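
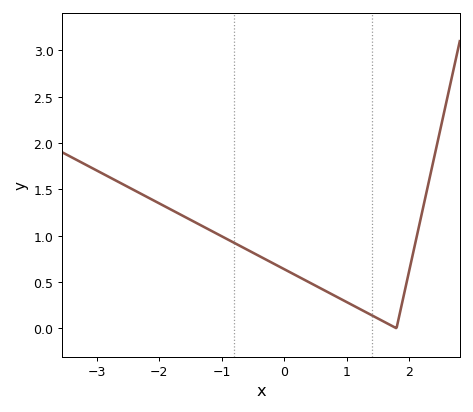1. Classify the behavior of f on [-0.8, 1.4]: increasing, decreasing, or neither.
decreasing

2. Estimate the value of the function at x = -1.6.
1.2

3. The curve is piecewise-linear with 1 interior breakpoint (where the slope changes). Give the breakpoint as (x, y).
(1.8, 0)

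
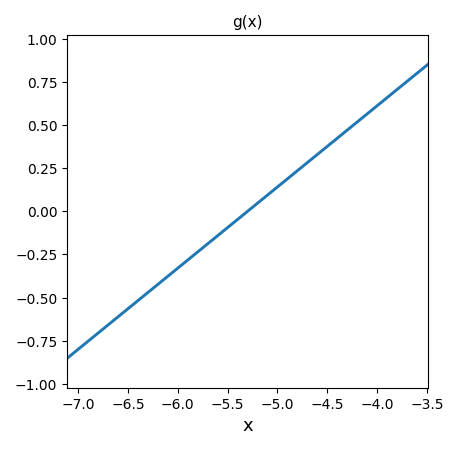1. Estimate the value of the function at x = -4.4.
0.423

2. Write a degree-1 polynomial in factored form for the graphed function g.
y = 0.47(x + 5.3)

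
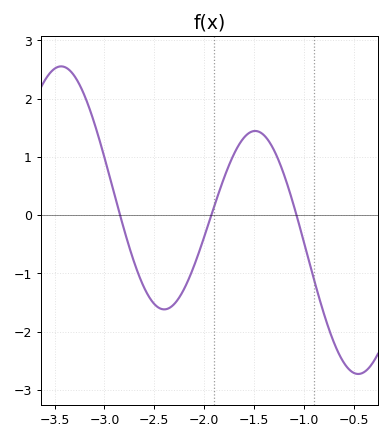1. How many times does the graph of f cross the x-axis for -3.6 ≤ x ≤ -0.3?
3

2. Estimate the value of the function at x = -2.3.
-1.5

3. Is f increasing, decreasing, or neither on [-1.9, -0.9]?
neither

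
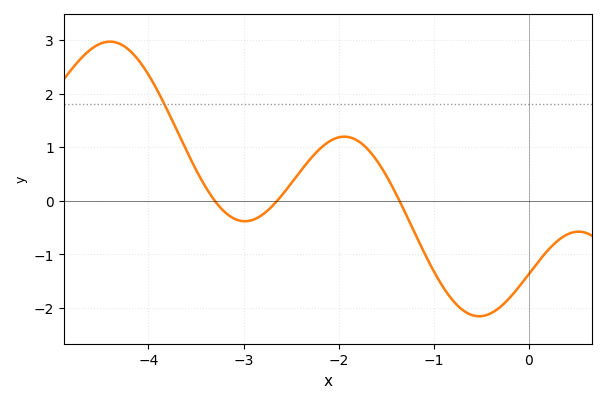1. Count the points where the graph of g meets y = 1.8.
1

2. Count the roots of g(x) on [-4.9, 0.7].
3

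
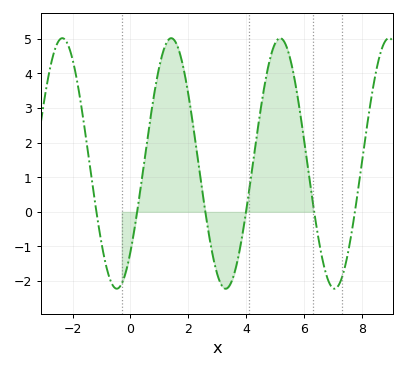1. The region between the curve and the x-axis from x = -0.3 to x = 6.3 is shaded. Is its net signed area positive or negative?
positive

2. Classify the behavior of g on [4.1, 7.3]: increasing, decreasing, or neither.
neither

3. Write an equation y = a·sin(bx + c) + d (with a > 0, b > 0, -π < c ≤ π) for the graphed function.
y = 3.62sin(1.67x - 0.782) + 1.4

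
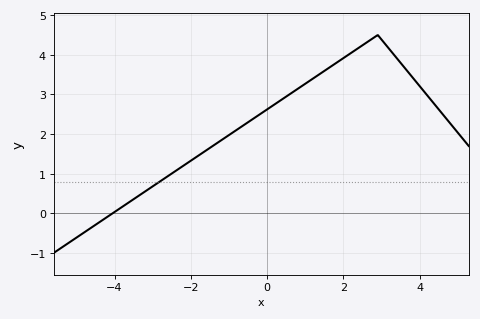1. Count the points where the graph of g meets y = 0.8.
1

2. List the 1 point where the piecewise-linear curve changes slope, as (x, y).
(2.9, 4.5)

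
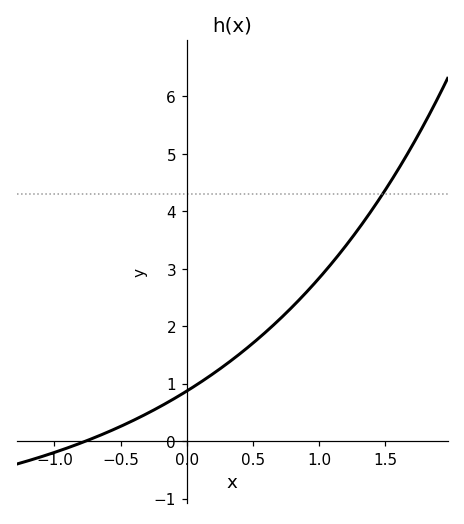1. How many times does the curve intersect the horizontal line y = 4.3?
1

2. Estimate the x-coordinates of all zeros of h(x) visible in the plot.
-0.75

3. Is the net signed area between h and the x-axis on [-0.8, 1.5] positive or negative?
positive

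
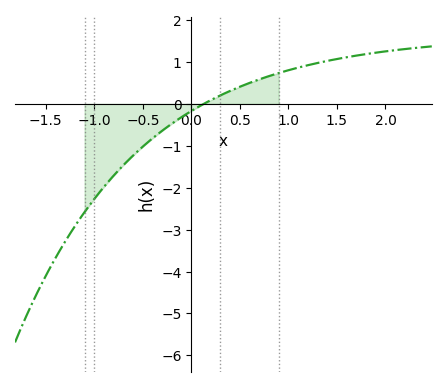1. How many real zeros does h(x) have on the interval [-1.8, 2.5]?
1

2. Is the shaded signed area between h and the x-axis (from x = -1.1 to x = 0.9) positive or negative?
negative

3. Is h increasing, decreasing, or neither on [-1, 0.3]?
increasing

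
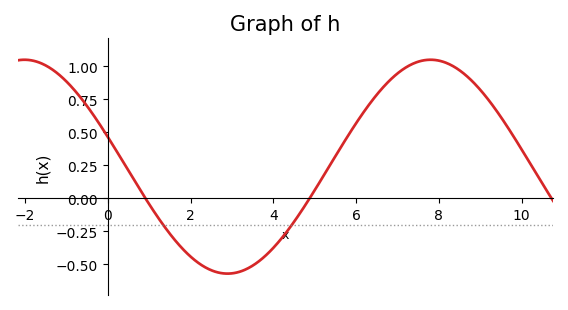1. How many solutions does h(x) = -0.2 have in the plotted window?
2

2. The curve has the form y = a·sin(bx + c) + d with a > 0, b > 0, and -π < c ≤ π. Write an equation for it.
y = 0.81sin(0.64x + 2.86) + 0.24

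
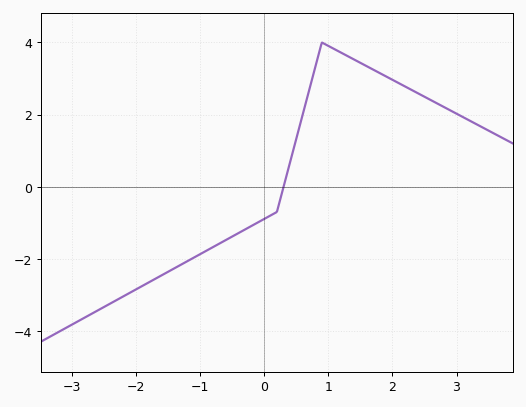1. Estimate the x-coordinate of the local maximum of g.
0.9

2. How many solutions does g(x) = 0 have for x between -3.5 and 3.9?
1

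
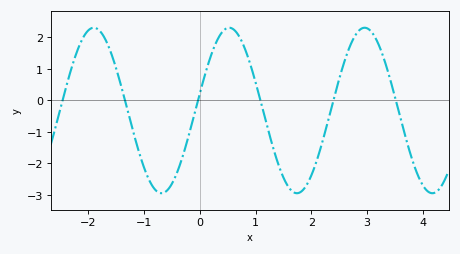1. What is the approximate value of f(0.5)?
2.3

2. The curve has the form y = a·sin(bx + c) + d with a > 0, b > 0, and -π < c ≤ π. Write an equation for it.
y = 2.63sin(2.6x + 0.2) - 0.32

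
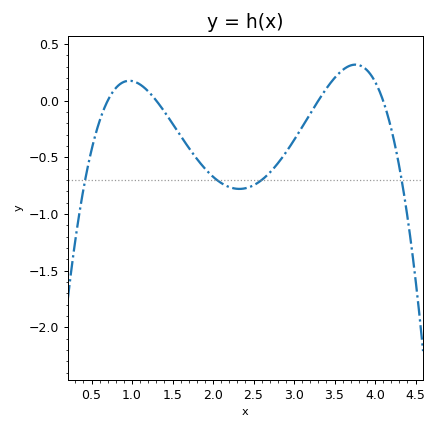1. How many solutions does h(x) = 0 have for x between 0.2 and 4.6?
4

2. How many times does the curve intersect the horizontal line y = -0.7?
4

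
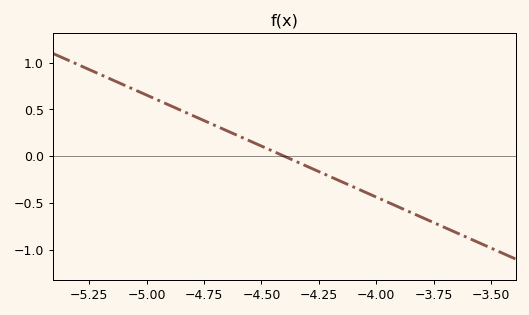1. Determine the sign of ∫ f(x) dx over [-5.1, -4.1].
positive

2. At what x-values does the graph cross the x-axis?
-4.4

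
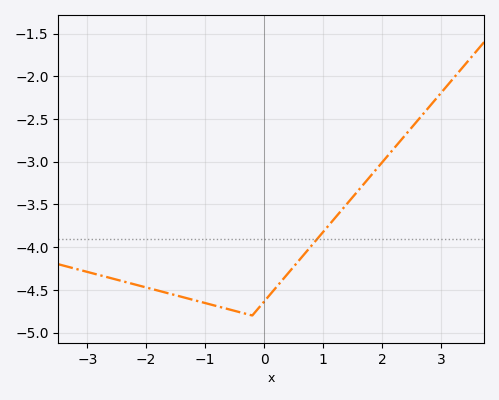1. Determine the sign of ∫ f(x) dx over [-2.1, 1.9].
negative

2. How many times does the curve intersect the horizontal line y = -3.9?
1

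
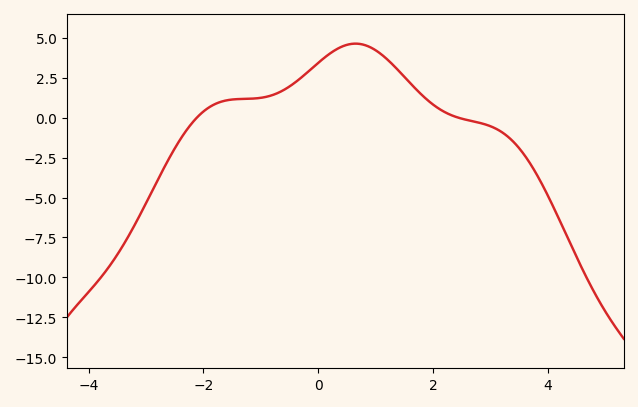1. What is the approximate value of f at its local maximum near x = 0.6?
4.5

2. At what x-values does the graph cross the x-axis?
-2.2, 2.4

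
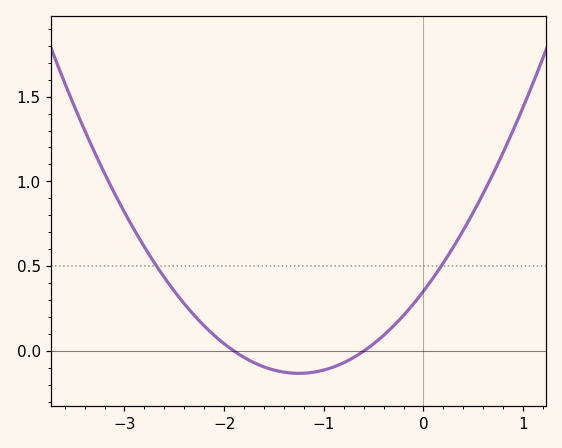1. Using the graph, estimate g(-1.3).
-0.15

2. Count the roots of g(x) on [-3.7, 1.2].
2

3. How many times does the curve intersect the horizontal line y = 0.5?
2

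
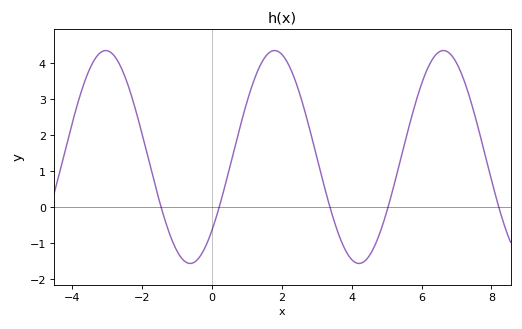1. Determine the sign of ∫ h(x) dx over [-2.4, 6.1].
positive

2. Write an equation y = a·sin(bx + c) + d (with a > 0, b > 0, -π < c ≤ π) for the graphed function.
y = 2.96sin(1.3x - 0.76) + 1.4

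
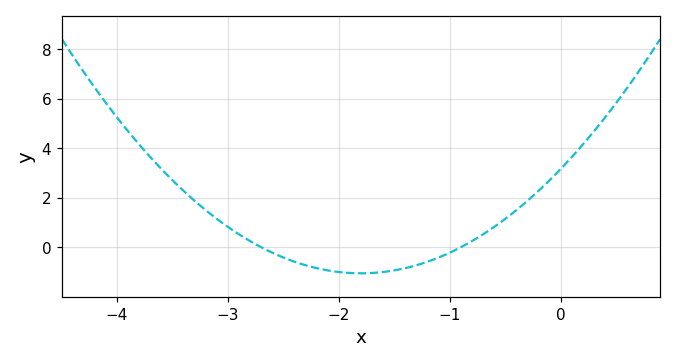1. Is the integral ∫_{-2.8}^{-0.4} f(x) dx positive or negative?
negative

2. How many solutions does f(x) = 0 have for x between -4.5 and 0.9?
2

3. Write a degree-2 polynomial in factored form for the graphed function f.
y = 1.3(x + 2.7)(x + 0.9)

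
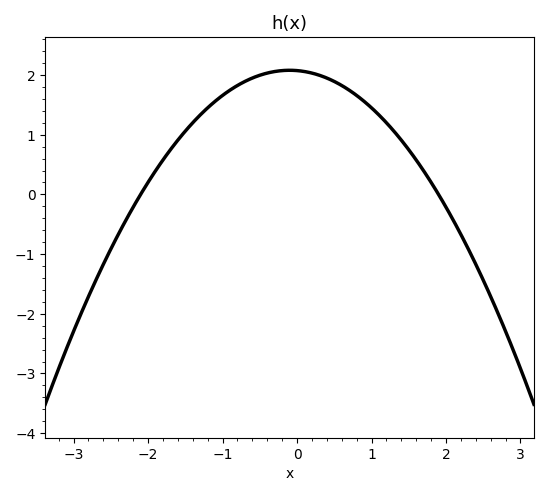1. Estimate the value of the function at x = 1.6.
0.6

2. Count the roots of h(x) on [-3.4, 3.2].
2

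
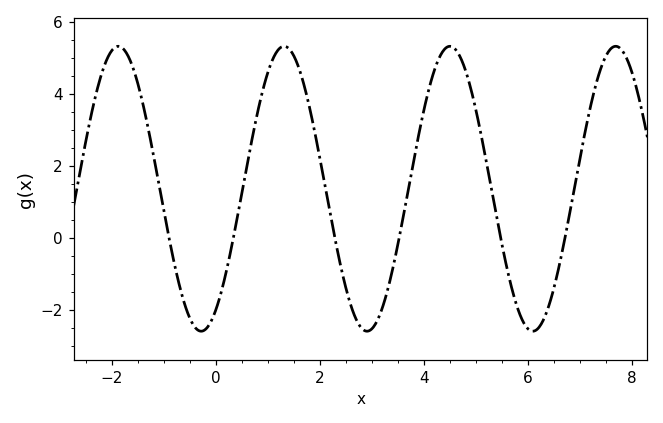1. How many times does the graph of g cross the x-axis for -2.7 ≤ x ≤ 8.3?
6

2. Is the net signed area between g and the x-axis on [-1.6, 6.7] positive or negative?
positive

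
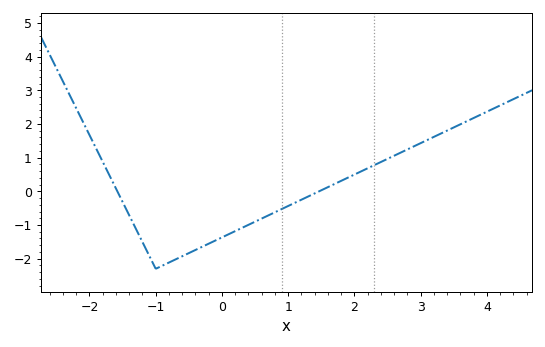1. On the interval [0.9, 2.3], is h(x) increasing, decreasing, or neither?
increasing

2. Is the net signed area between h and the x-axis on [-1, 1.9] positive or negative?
negative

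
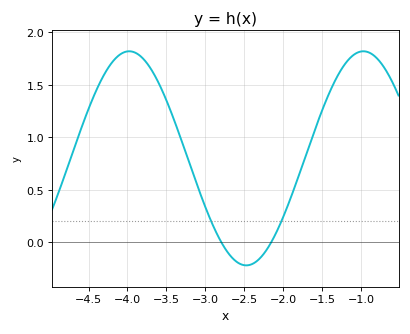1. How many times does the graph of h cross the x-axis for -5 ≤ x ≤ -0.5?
2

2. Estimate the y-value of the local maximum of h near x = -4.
1.82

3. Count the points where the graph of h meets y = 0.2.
2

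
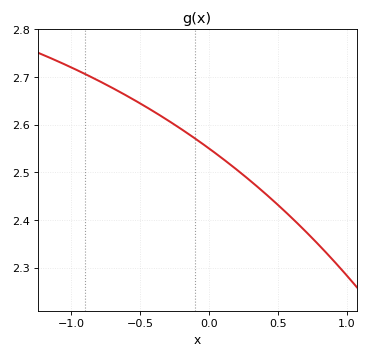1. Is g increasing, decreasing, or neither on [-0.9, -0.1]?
decreasing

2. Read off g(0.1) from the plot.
2.53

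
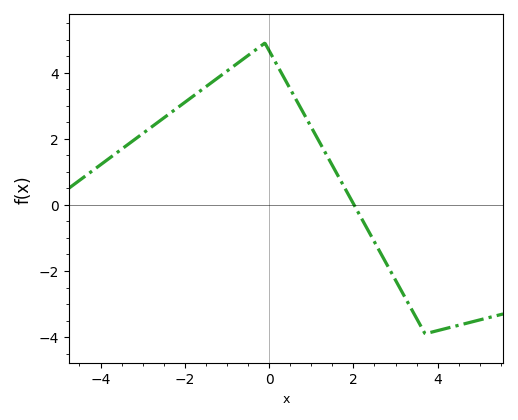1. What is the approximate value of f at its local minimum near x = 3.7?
-3.8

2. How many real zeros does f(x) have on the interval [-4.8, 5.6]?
1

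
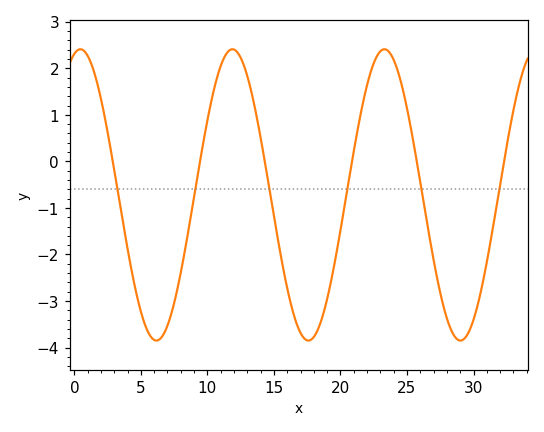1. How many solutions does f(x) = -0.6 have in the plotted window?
6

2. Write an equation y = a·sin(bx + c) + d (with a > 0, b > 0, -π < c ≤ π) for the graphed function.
y = 3.13sin(0.55x + 1.32) - 0.72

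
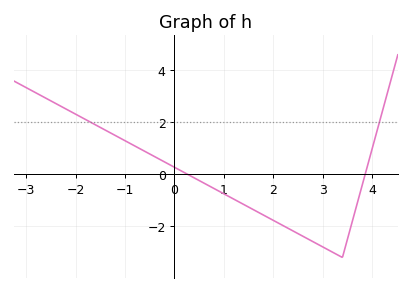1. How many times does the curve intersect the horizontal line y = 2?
2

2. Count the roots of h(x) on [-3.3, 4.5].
2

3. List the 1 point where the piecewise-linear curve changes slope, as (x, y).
(3.4, -3.2)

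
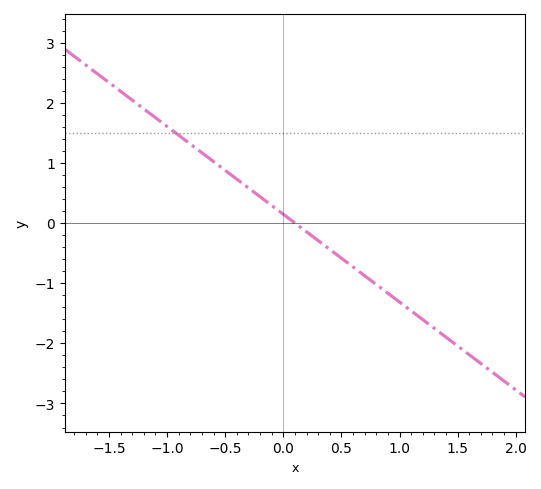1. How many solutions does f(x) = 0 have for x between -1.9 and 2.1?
1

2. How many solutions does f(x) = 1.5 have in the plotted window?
1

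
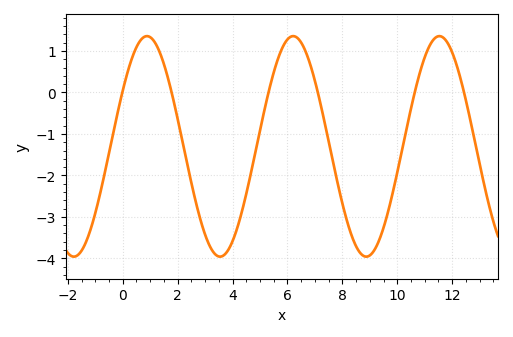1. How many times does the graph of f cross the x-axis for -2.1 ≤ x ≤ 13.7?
6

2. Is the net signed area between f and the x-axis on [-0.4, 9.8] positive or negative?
negative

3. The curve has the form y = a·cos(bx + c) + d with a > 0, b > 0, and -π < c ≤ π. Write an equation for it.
y = 2.66cos(1.18x - 1.04) - 1.3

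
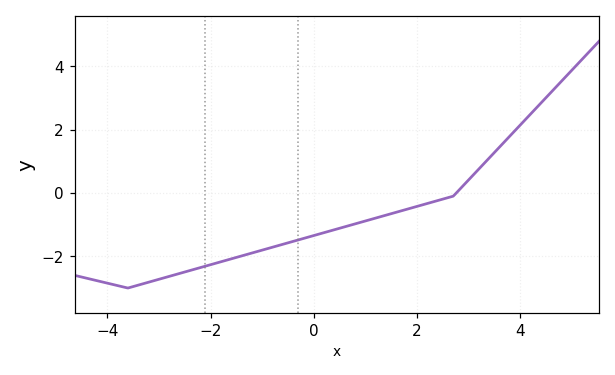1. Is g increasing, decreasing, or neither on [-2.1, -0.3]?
increasing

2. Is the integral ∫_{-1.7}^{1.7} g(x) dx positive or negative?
negative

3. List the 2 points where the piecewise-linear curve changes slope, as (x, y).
(-3.6, -3); (2.7, -0.1)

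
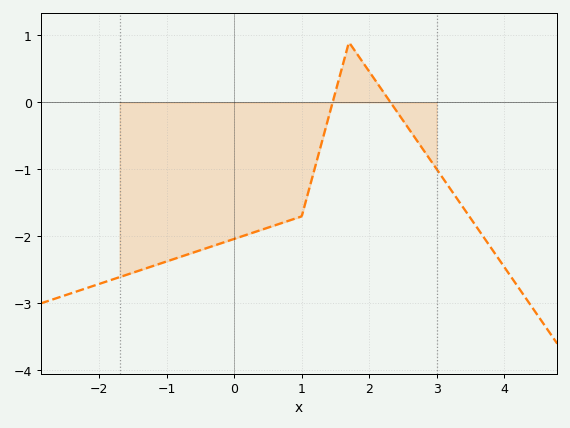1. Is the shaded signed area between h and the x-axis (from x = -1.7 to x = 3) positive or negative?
negative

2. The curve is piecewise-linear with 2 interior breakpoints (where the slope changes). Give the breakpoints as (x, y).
(1, -1.7); (1.7, 0.9)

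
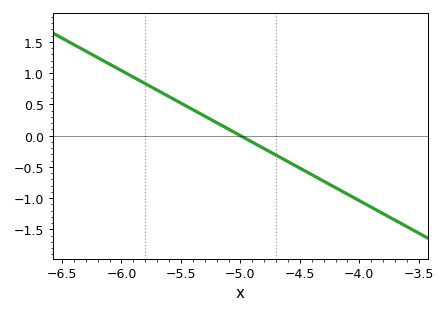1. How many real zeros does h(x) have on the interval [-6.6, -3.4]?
1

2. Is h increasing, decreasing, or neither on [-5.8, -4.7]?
decreasing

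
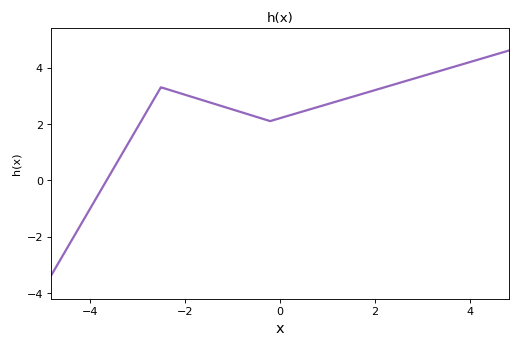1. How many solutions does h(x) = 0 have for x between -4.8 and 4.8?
1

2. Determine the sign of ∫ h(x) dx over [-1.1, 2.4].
positive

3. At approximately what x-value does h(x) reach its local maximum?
-2.5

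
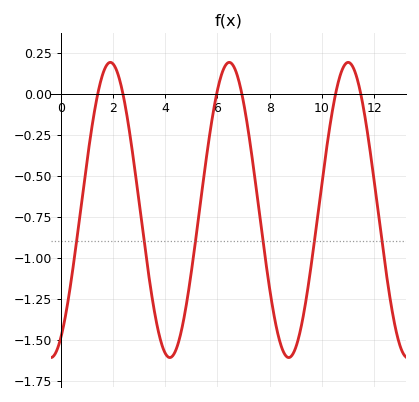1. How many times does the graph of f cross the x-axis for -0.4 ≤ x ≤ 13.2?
6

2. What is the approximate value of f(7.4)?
-0.476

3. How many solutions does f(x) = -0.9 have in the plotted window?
6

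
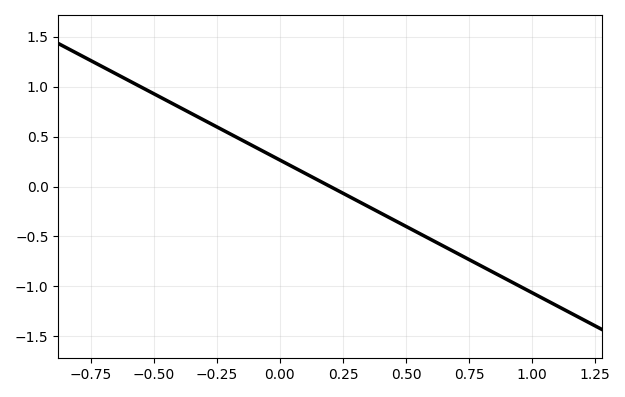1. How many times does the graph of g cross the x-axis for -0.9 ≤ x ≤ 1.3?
1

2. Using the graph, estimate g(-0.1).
0.399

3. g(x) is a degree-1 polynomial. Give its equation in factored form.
y = -1.33(x - 0.2)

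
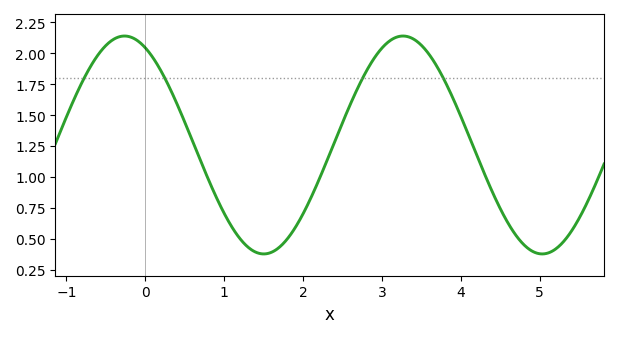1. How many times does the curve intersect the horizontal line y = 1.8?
4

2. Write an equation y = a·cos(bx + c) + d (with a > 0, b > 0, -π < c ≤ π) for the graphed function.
y = 0.88cos(1.78x + 0.47) + 1.26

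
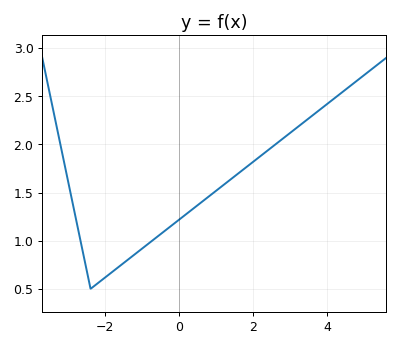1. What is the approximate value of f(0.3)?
1.31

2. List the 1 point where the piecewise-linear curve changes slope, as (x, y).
(-2.4, 0.5)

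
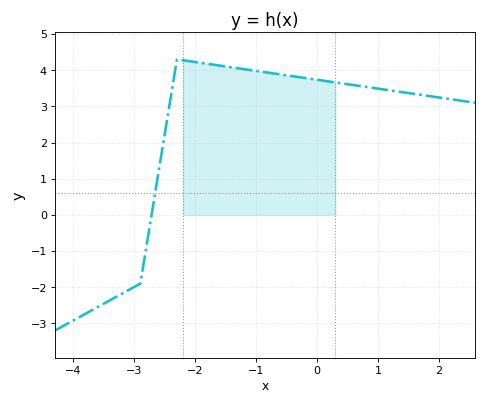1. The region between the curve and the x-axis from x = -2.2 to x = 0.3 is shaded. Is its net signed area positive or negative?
positive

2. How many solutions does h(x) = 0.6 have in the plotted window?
1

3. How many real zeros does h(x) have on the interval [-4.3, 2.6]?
1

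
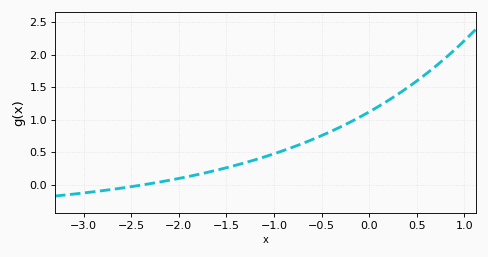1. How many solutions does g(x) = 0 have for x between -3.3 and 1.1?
1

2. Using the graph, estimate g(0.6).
1.7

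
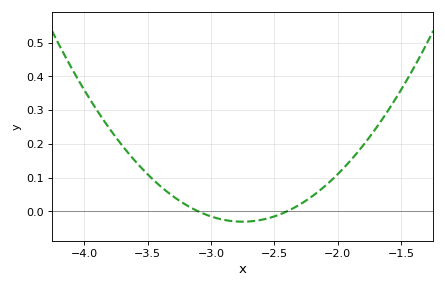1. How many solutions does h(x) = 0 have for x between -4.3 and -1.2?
2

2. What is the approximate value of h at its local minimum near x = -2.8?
-0.03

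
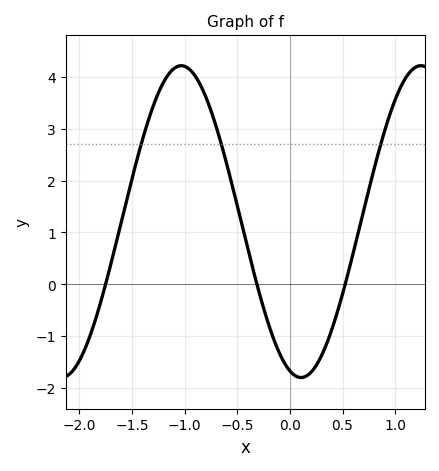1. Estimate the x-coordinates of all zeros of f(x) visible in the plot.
-1.75, -0.314, 0.525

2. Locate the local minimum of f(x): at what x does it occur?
0.105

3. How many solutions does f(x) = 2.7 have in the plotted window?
3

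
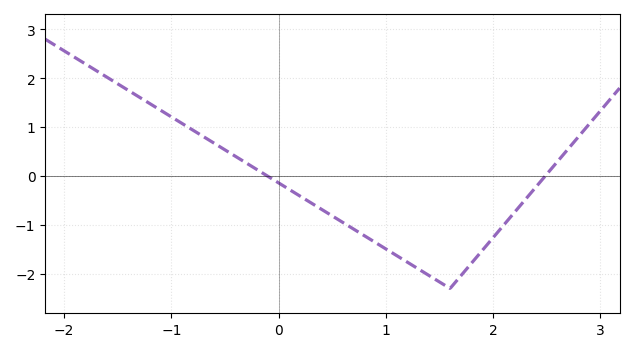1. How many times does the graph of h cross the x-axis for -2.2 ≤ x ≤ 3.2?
2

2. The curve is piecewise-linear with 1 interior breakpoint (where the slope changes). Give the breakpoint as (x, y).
(1.6, -2.3)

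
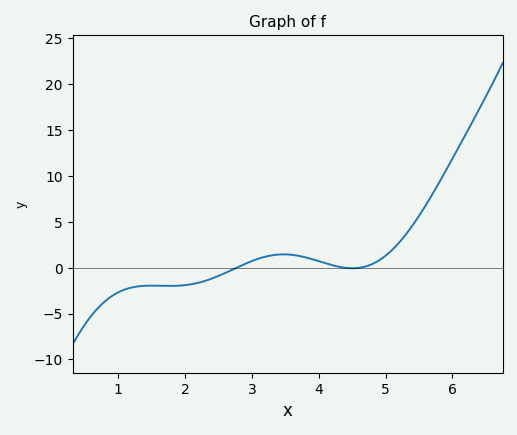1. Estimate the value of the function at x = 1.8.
-2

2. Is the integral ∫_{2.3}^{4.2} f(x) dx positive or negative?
positive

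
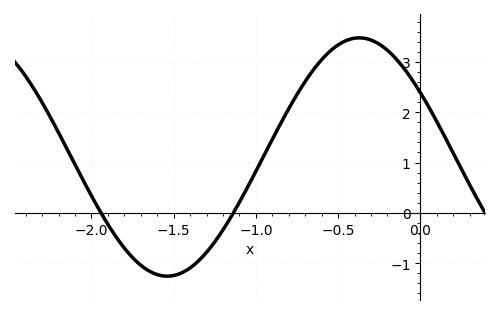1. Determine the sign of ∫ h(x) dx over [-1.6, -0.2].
positive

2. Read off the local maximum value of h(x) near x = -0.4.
3.5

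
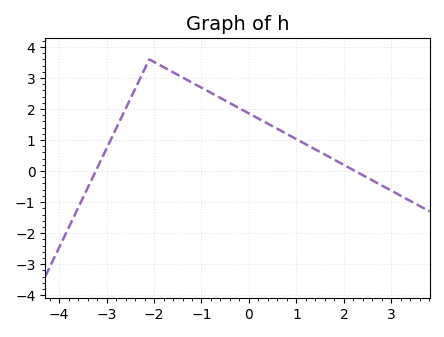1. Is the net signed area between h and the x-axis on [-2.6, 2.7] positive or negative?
positive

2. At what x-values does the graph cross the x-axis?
-3.23, 2.24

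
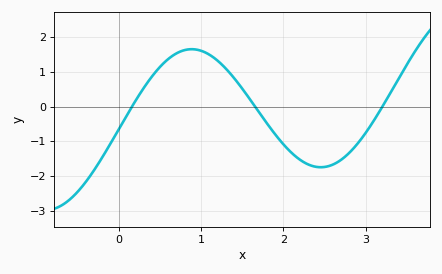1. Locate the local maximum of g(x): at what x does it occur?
0.889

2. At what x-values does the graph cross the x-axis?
0.164, 1.66, 3.2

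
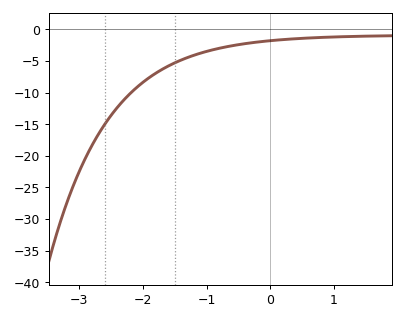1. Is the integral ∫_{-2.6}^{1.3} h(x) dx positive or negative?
negative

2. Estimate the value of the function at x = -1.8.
-6.95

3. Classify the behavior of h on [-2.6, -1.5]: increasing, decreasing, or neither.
increasing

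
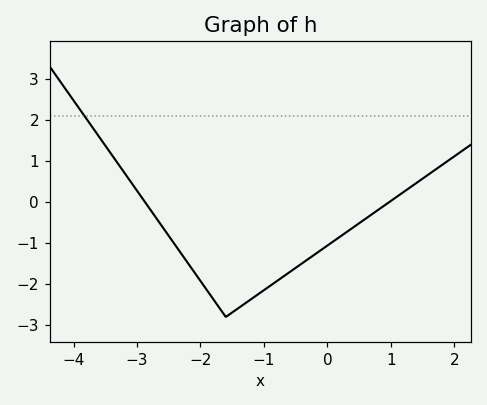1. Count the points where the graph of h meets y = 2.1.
1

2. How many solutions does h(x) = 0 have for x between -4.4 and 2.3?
2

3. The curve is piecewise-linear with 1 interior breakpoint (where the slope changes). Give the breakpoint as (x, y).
(-1.6, -2.8)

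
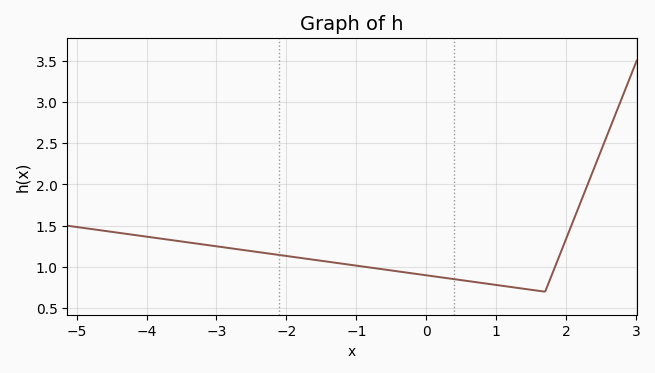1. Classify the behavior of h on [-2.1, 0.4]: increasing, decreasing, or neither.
decreasing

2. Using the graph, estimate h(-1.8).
1.11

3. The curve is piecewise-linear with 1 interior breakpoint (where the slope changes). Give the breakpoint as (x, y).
(1.7, 0.7)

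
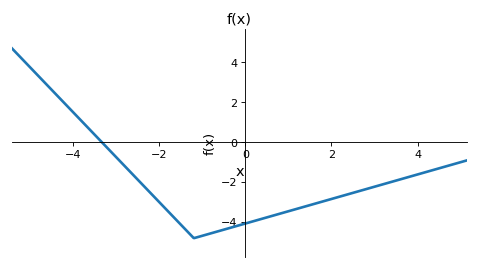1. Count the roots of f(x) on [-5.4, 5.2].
1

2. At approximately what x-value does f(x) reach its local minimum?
-1.2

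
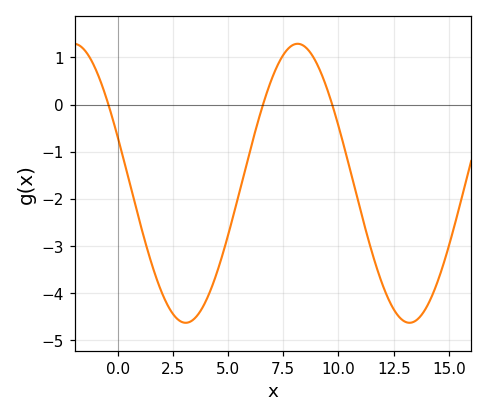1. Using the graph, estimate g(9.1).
0.8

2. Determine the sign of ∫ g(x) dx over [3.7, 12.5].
negative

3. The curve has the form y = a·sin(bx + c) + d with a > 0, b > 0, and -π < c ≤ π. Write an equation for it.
y = 2.96sin(0.62x + 2.8) - 1.67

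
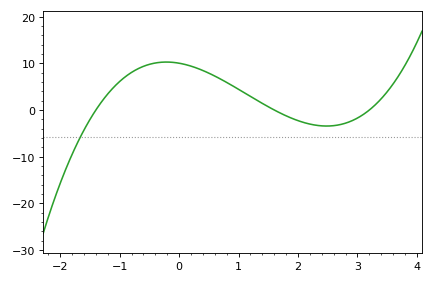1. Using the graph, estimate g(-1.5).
-2.04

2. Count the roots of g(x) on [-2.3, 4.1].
3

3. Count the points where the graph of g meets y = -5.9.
1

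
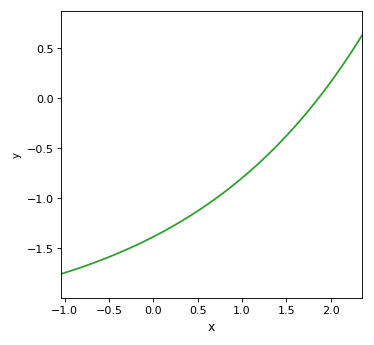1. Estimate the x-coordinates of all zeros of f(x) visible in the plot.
1.85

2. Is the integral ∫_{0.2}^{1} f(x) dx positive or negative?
negative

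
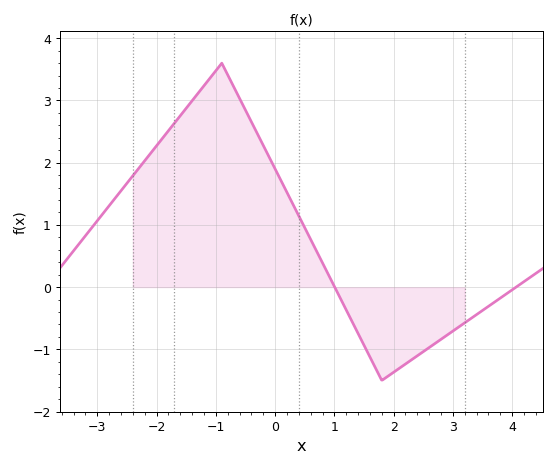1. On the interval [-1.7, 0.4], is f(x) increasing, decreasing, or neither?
neither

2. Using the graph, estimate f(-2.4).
1.79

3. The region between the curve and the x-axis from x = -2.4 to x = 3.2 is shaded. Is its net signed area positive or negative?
positive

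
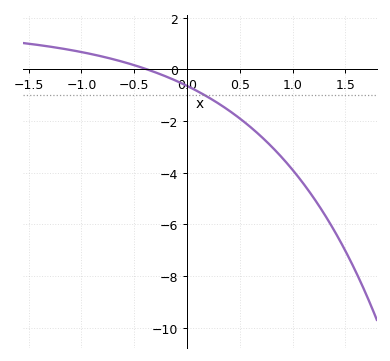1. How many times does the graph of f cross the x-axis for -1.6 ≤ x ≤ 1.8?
1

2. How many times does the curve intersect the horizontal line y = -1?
1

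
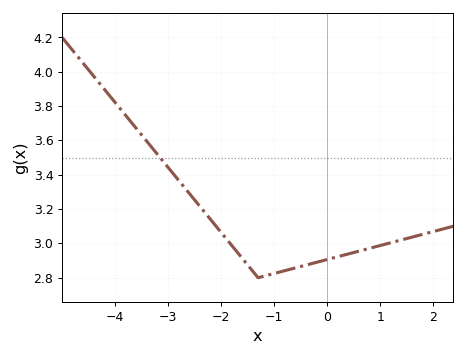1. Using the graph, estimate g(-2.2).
3.14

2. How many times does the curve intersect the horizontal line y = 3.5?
1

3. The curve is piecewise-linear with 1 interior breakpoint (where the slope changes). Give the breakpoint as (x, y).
(-1.3, 2.8)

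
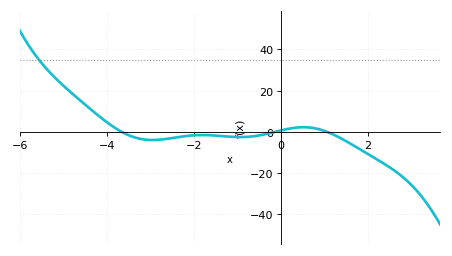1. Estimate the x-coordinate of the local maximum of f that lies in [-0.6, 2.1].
0.519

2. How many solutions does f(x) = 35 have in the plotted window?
1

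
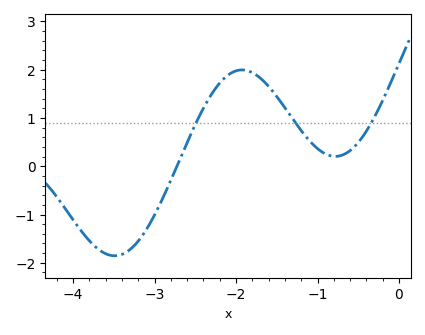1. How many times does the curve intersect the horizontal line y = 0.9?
3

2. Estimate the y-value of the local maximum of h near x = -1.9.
1.99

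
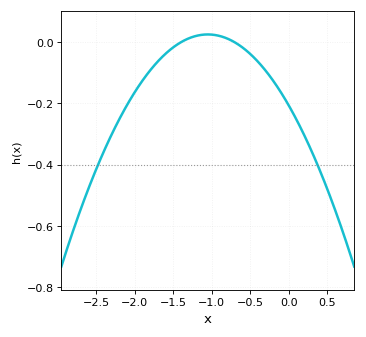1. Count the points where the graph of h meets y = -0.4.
2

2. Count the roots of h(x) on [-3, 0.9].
2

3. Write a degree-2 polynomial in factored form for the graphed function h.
y = -0.21(x + 1.4)(x + 0.7)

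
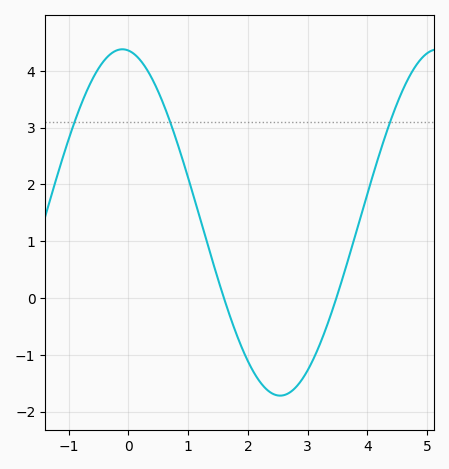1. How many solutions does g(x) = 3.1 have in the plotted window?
3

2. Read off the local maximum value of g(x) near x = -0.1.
4.4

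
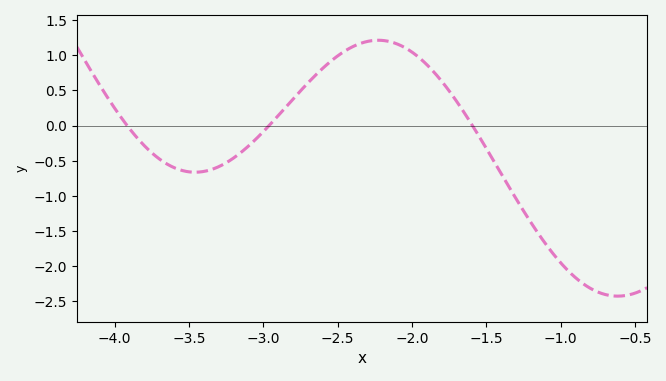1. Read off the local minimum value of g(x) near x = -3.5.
-0.65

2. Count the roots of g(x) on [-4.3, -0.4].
3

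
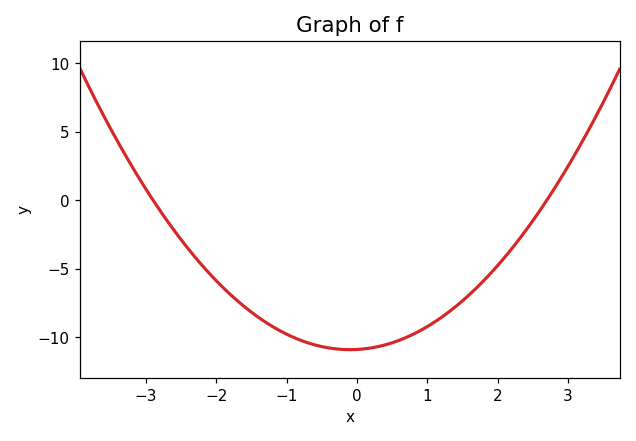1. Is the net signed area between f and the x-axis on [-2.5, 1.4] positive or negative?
negative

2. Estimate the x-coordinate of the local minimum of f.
-0.1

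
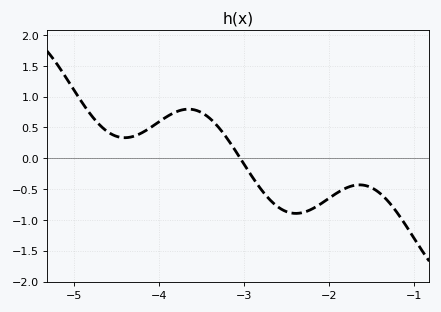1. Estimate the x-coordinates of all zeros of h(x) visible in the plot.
-3.04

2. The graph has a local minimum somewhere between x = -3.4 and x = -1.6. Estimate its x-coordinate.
-2.39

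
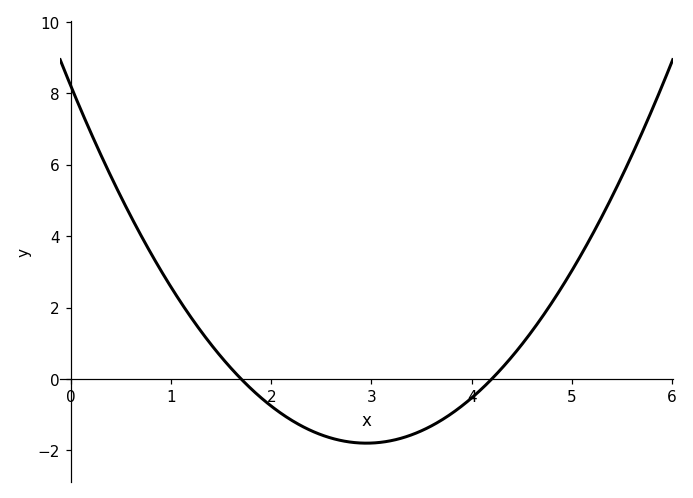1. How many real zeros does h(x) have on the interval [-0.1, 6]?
2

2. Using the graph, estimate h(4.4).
0.621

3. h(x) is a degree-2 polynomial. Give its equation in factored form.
y = 1.15(x - 1.7)(x - 4.2)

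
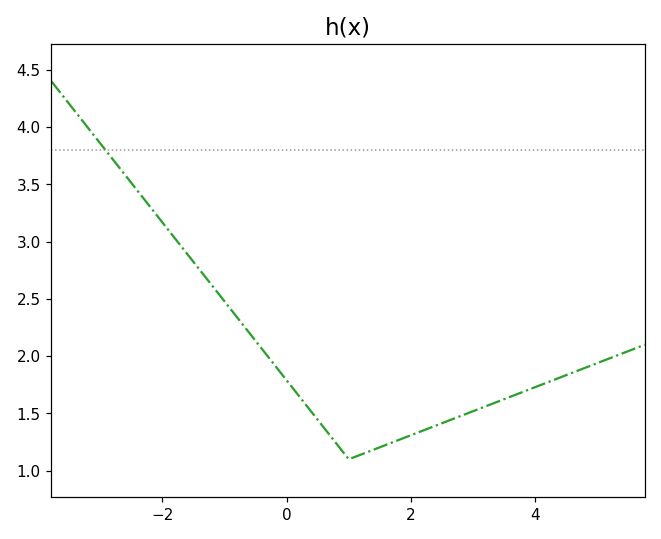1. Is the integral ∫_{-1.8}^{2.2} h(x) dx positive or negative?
positive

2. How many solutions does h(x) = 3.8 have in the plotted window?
1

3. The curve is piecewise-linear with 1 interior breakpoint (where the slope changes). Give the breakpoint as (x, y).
(1, 1.1)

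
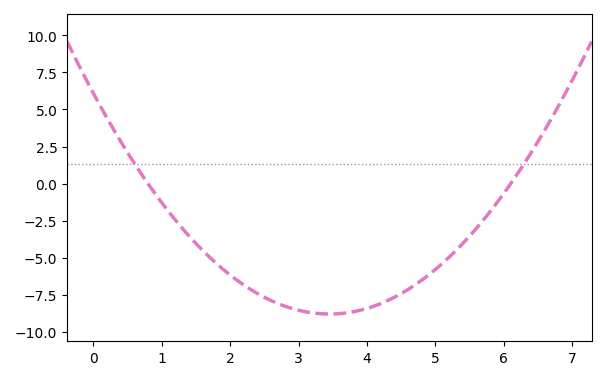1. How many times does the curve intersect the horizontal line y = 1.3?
2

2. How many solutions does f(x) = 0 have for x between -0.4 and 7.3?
2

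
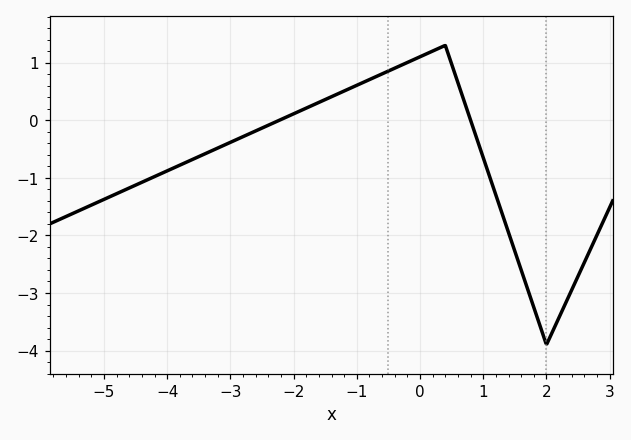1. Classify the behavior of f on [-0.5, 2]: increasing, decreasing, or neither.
neither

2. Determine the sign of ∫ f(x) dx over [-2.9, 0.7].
positive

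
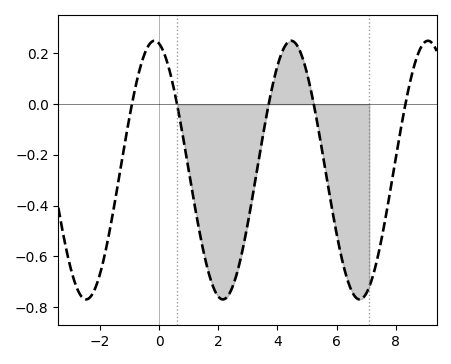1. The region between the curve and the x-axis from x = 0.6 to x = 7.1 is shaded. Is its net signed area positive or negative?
negative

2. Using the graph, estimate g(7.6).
-0.48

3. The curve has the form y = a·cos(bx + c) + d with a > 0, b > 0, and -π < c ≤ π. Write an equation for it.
y = 0.51cos(1.4x + 0.21) - 0.26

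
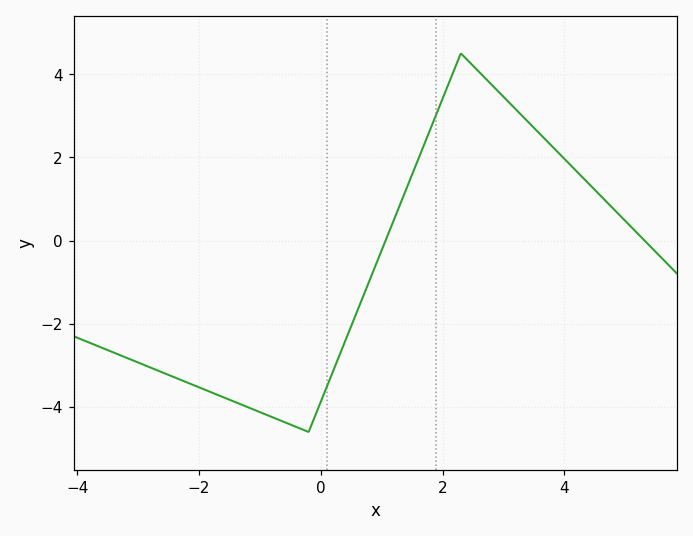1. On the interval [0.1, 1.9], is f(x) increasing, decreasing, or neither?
increasing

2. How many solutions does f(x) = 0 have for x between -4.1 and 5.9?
2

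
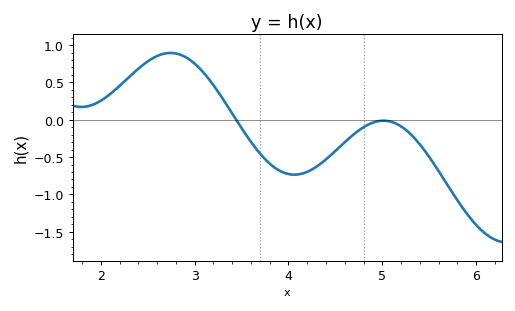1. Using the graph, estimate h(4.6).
-0.3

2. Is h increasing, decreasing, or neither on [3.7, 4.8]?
neither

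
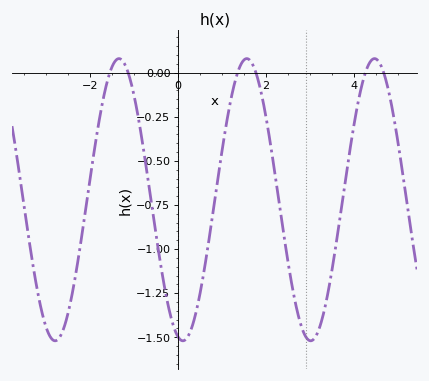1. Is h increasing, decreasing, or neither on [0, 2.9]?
neither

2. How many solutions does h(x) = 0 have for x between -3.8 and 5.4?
6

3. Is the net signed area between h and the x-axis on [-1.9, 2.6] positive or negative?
negative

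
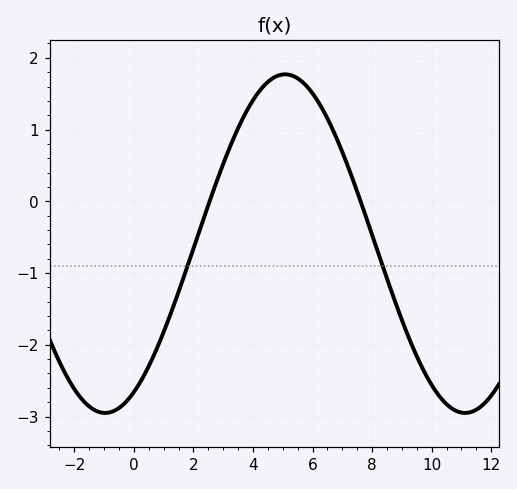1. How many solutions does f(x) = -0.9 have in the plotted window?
2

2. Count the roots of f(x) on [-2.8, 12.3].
2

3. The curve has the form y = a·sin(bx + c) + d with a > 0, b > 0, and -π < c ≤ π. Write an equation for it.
y = 2.36sin(0.52x - 1.07) - 0.59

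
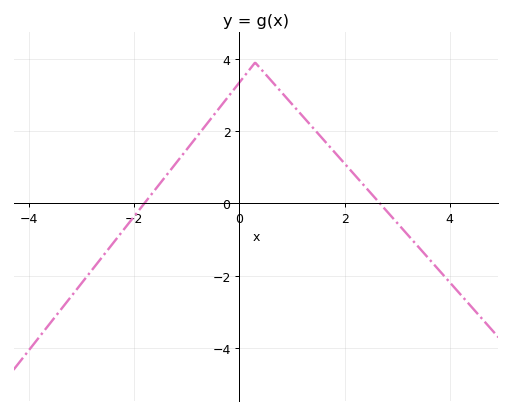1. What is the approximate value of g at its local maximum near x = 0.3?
3.9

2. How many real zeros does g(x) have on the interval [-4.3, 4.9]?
2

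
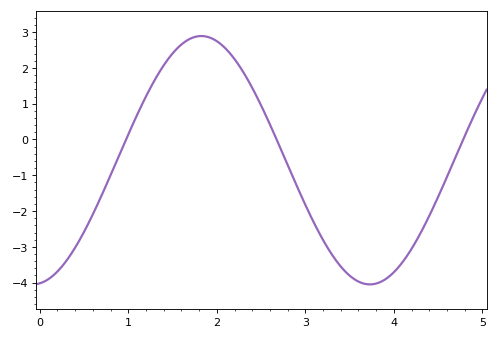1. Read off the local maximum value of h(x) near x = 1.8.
2.9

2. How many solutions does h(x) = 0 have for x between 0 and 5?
3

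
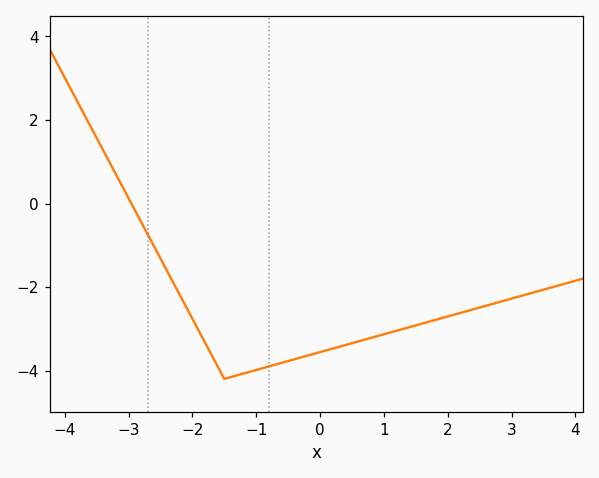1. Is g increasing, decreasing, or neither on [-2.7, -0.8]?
neither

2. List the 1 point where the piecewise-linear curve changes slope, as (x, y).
(-1.5, -4.2)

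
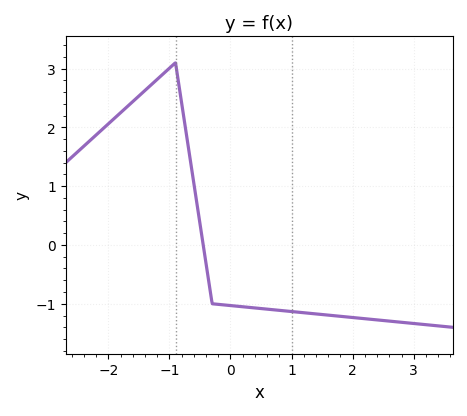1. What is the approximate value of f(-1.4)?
2.63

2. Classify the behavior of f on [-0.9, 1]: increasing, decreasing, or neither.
decreasing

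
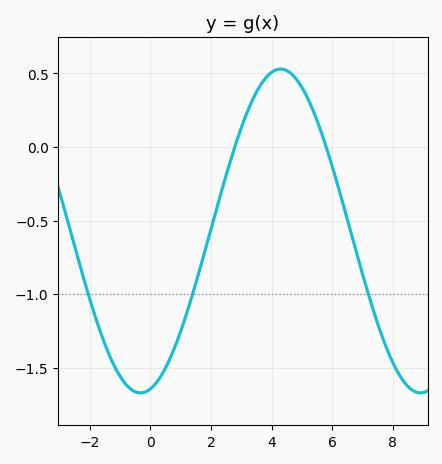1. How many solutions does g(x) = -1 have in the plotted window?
3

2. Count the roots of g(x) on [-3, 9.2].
2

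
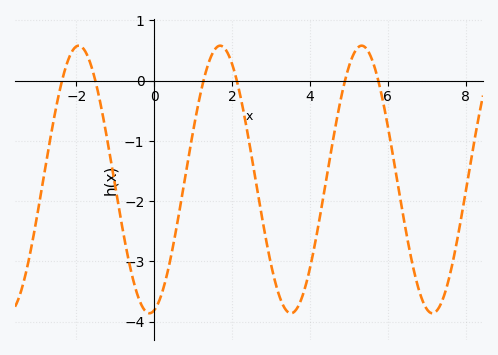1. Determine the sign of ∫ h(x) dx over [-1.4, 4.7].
negative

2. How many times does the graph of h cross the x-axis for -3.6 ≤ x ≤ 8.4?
6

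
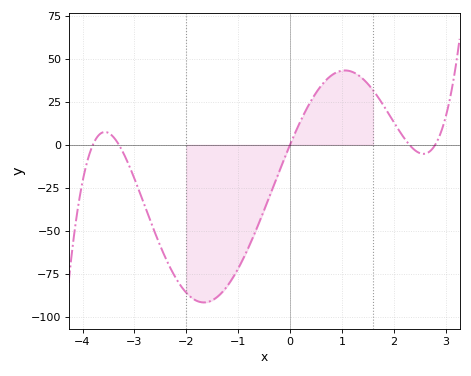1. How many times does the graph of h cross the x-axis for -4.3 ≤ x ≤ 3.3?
5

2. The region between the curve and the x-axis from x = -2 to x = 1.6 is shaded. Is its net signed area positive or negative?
negative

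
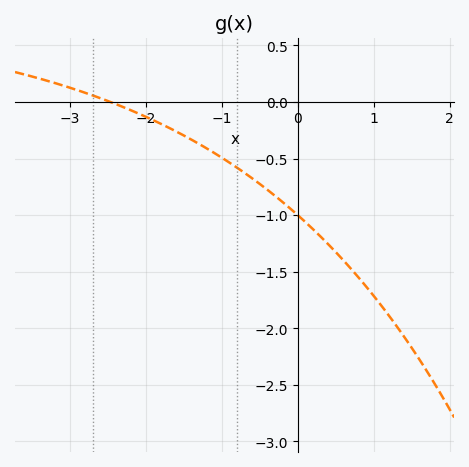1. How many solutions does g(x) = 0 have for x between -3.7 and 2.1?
1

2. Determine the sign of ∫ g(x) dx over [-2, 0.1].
negative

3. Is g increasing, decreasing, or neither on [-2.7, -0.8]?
decreasing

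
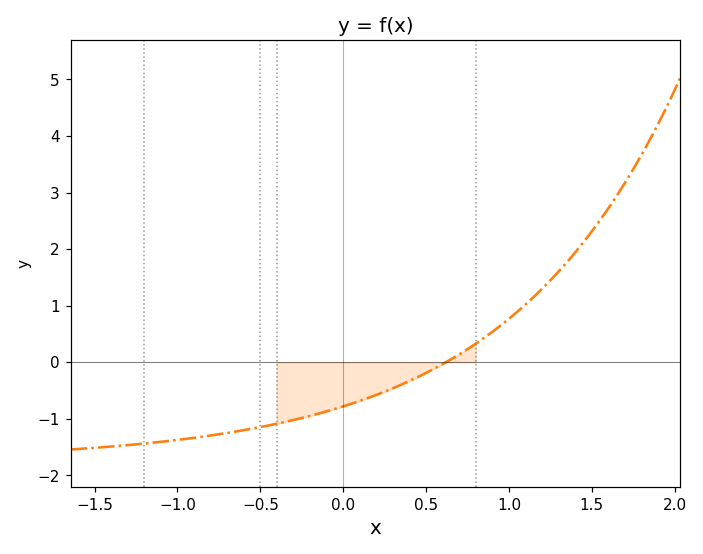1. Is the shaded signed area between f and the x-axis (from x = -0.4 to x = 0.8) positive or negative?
negative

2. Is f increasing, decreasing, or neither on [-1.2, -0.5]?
increasing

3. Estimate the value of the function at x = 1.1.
1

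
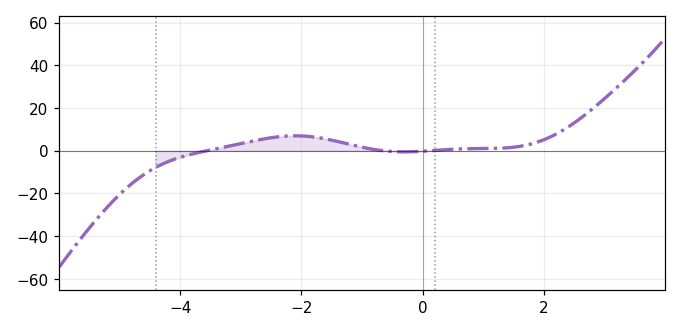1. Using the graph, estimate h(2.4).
12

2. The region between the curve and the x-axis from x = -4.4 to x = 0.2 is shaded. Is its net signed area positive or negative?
positive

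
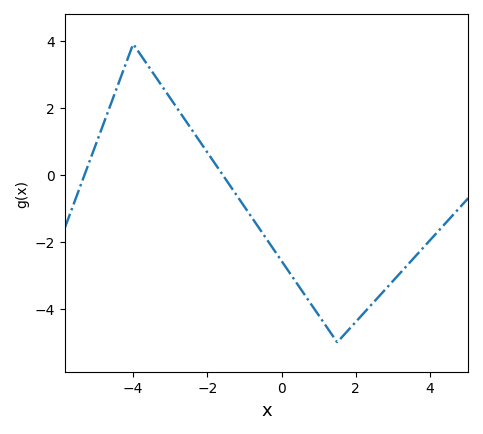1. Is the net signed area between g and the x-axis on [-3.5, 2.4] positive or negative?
negative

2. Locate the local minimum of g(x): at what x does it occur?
1.5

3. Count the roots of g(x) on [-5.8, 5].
2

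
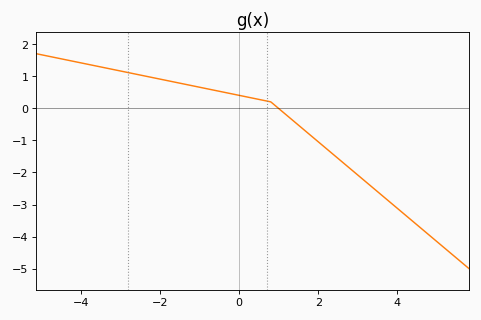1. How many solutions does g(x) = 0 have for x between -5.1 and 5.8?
1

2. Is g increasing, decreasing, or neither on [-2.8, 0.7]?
decreasing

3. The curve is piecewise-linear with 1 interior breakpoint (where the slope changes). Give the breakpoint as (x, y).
(0.8, 0.2)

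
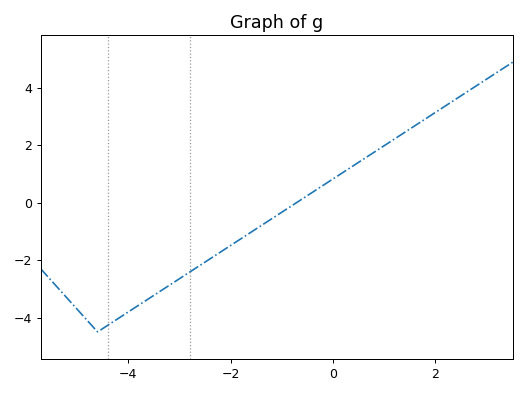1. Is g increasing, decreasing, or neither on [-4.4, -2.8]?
increasing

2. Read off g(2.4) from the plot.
3.6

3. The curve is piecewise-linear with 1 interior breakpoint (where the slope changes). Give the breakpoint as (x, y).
(-4.6, -4.5)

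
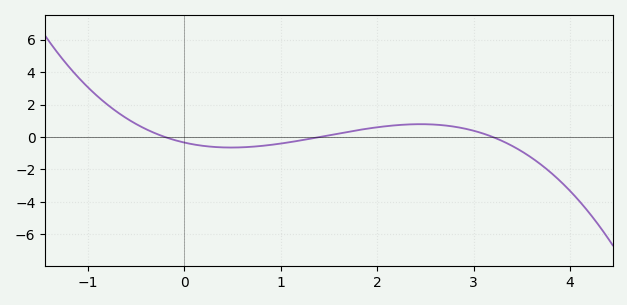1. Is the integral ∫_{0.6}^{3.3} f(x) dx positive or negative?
positive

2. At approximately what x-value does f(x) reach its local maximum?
2.4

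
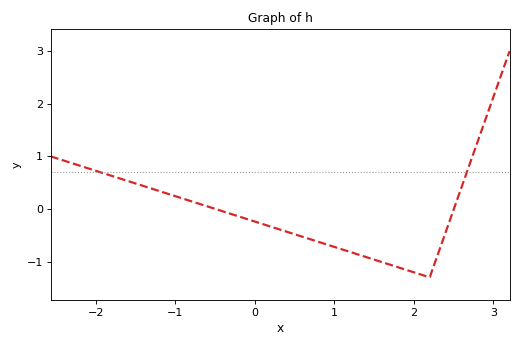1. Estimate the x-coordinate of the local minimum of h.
2.2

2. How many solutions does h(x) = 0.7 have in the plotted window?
2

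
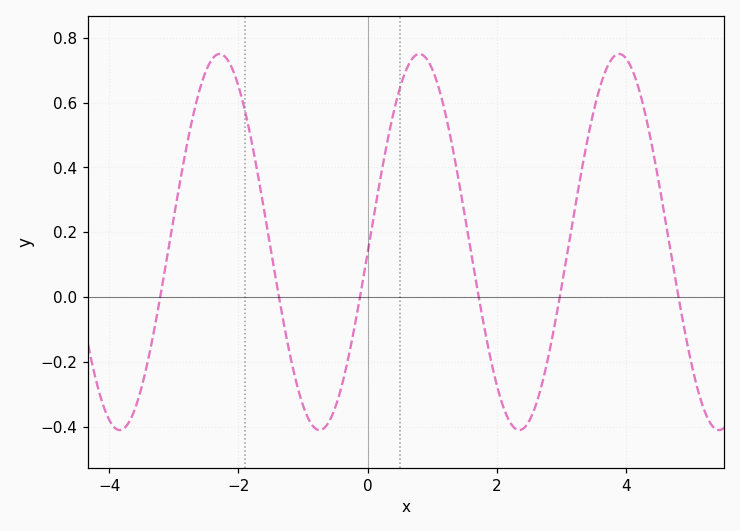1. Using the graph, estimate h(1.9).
-0.183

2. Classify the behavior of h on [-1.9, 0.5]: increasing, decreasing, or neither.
neither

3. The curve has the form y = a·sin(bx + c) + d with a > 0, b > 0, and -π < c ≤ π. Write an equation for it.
y = 0.58sin(2.03x - 0.06) + 0.17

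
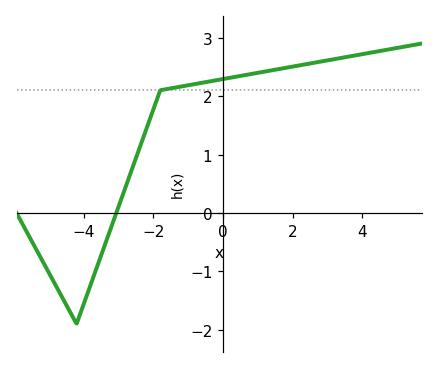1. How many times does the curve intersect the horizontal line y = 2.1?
1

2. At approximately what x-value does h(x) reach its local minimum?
-4.2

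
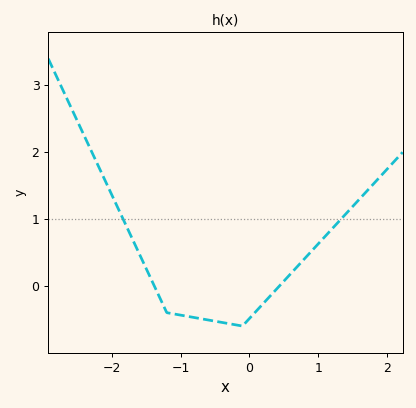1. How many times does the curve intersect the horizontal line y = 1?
2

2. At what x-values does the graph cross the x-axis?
-1.4, 0.4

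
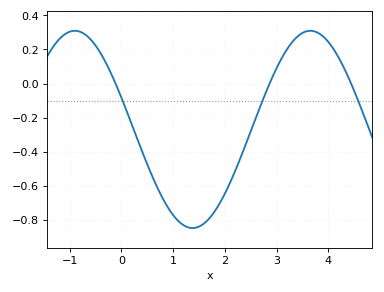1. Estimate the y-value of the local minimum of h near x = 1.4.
-0.84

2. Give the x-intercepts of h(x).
-0.1, 2.9, 4.4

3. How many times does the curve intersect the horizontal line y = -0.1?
3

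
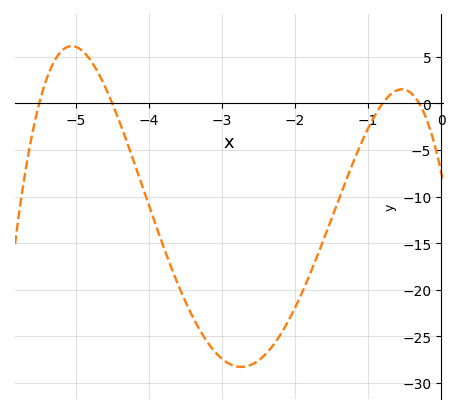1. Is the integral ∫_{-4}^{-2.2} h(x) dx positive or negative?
negative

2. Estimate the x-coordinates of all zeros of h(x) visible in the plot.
-5.5, -4.5, -0.8, -0.3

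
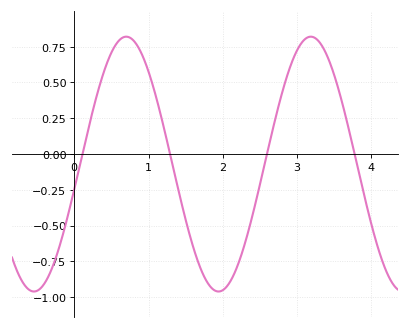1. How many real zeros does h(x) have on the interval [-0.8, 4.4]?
4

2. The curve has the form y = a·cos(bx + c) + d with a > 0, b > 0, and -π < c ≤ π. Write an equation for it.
y = 0.89cos(2.5x - 1.8) - 0.07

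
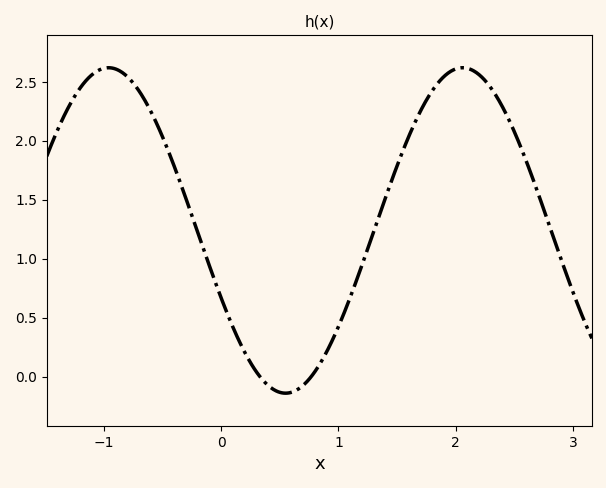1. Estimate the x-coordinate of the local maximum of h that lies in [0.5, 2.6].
2.1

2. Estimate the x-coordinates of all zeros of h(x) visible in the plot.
0.3, 0.8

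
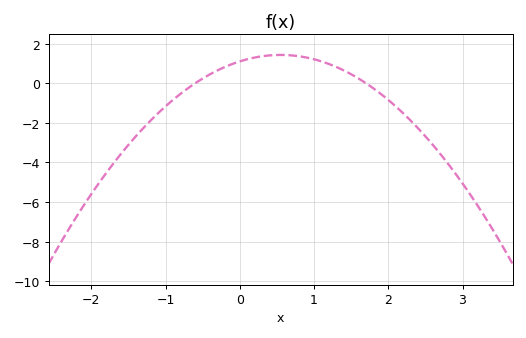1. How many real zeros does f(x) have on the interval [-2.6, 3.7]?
2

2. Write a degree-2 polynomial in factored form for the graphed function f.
y = -1.08(x + 0.6)(x - 1.7)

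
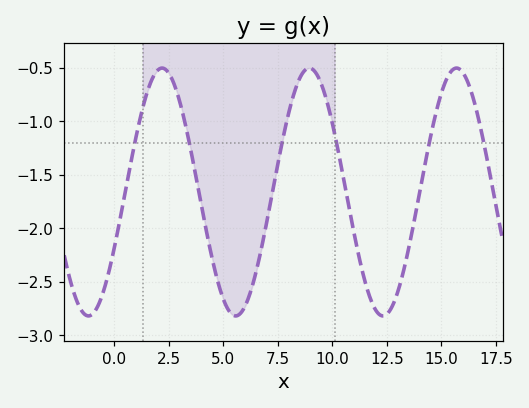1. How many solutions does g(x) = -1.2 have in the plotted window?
6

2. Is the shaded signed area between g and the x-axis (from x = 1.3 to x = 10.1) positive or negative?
negative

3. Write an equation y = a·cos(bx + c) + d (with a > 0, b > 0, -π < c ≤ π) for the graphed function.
y = 1.16cos(0.93x - 2) - 1.66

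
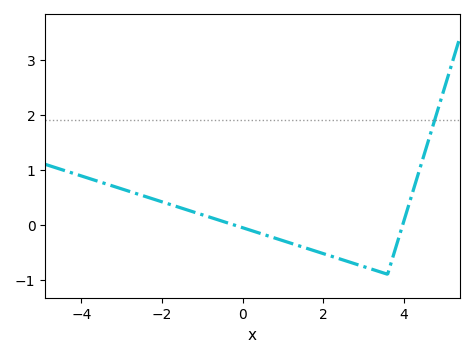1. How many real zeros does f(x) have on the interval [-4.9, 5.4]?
2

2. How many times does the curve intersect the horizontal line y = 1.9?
1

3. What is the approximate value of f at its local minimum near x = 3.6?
-0.9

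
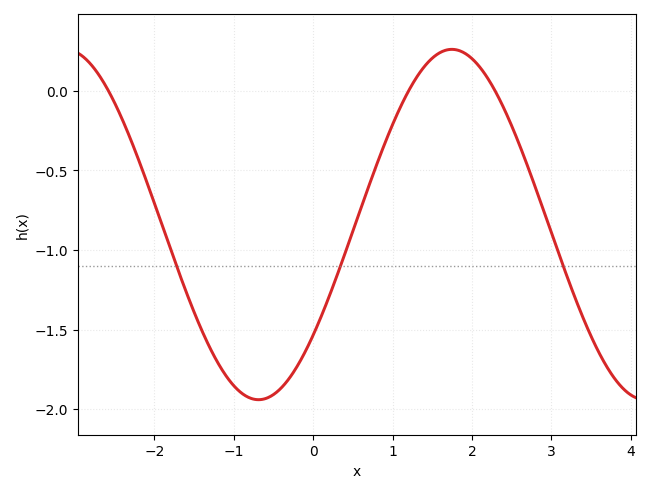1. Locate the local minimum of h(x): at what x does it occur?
-0.69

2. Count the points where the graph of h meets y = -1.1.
3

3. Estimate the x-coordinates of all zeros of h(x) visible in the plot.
-2.58, 1.2, 2.29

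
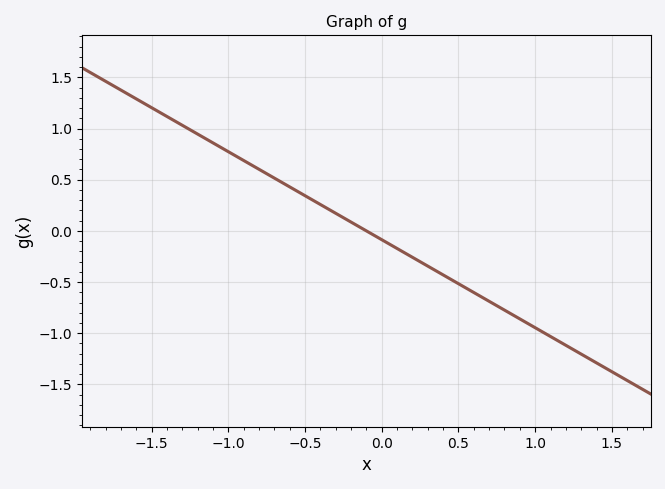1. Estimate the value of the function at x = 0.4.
-0.45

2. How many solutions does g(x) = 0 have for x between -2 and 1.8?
1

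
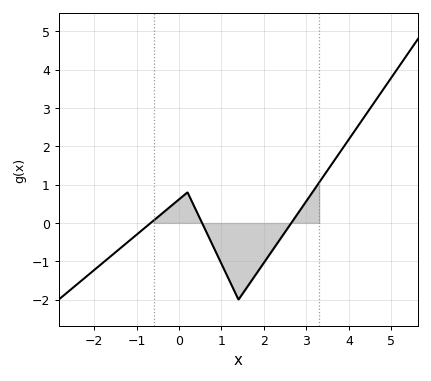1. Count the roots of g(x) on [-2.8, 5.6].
3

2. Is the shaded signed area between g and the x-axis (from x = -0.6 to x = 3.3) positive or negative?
negative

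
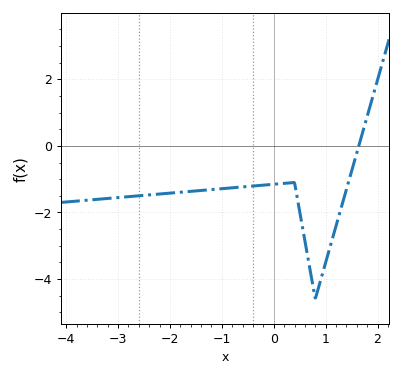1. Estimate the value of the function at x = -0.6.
-1.23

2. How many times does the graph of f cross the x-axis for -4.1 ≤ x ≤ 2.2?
1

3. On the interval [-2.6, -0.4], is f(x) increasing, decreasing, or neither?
increasing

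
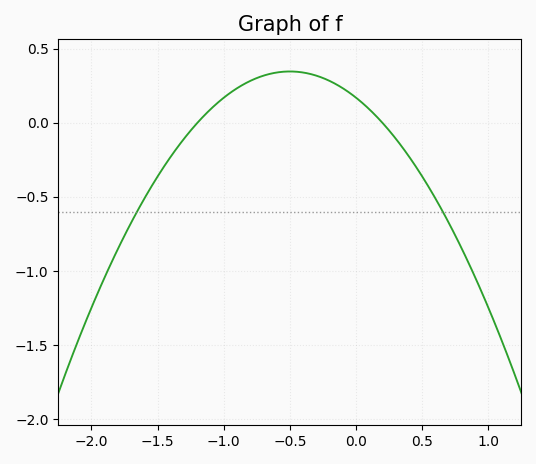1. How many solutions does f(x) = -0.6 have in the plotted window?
2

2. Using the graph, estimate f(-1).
0.15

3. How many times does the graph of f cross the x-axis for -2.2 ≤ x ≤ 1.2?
2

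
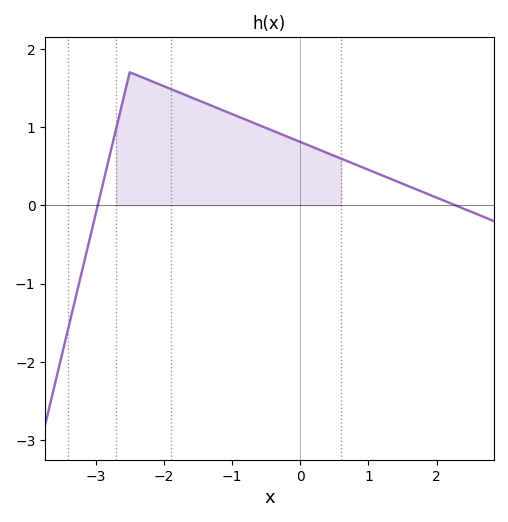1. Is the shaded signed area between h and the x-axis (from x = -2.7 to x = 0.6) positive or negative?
positive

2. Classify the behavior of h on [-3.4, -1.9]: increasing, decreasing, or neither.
neither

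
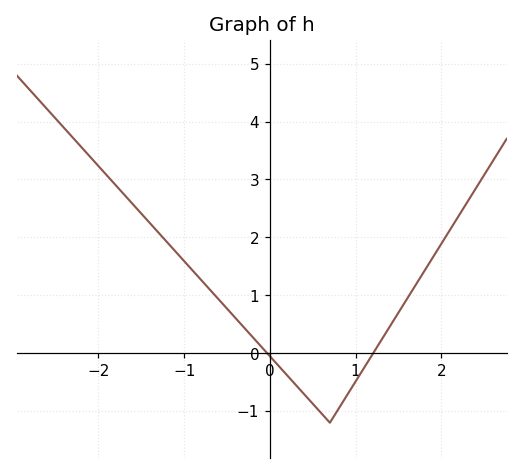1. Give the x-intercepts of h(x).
-0.031, 1.21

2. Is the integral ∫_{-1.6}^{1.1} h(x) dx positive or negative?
positive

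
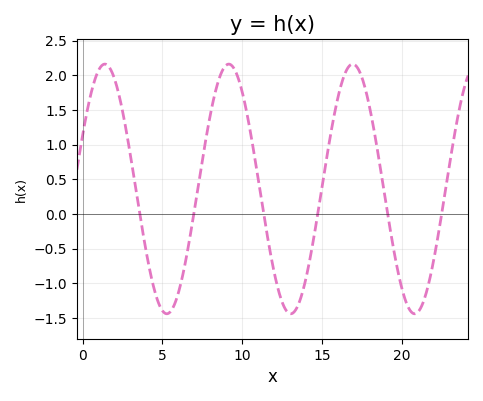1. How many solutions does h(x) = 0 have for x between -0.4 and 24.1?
6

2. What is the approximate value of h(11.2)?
0.2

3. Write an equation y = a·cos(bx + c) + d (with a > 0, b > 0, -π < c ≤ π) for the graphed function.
y = 1.8cos(0.81x - 1.1) + 0.36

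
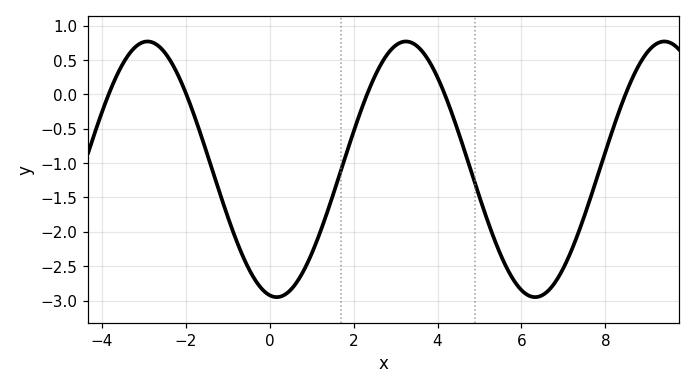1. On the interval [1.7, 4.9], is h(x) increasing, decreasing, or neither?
neither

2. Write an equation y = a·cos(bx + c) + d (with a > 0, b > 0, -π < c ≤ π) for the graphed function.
y = 1.86cos(1x + 3) - 1.09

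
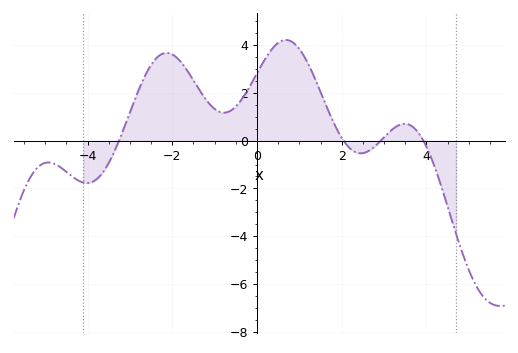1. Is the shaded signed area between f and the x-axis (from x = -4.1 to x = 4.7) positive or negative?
positive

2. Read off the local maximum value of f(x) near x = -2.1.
3.68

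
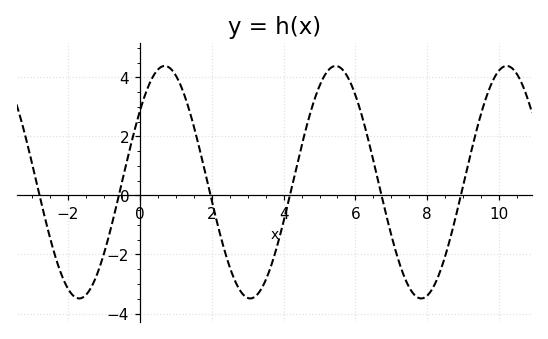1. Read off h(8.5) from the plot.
-2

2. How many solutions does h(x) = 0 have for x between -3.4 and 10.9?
6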